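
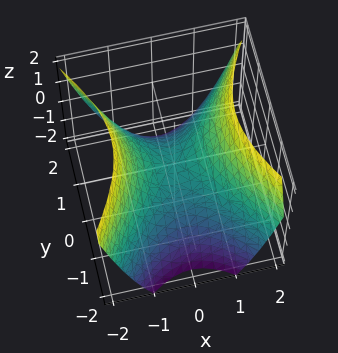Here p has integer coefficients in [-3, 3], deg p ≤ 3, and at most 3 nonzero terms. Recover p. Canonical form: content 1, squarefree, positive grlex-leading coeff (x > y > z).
3*x^2 - 2*y^2 - 3*z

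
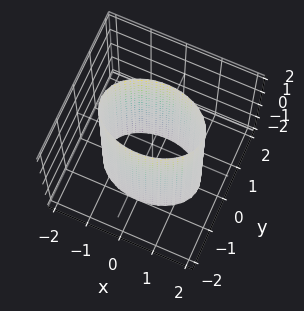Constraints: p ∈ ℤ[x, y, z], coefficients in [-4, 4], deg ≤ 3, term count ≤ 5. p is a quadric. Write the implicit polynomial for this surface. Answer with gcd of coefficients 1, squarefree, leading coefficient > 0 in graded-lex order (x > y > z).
(a) The degree is 2 — a cylinder; a quadric.
(b) Symmetries: the x ↦ −x reflection is a symmetry, so x appears only in even powers; mirror symmetry z ↦ −z ⇒ only even powers of z; mirror symmetry y ↦ −y ⇒ only even powers of y.
(c) Observable constraints: the y-axis gridline crossings are at y ∈ {-1, 1}; the surface avoids every integer z-axis point in the box.
(d) Together with the visible shape, these determine p as stated.

x^2 + 2*y^2 - 2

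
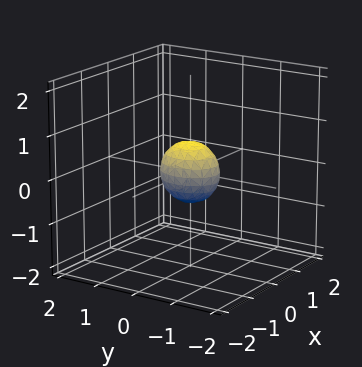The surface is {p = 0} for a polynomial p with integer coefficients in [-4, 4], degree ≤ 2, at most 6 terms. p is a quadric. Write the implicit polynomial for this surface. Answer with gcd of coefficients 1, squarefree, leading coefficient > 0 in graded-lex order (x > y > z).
3*x^2 + 2*y^2 + 2*z^2 - 1

First, degree: a closed, bounded, convex surface; a quadric, so deg p = 2.
Then, symmetries: the z ↦ −z reflection is a symmetry, so z appears only in even powers; the y ↦ −y reflection is a symmetry, so y appears only in even powers; it's symmetric under x → −x, forcing even powers of x.
Finally, fitting integer coefficients to these (and the overall shape) gives p.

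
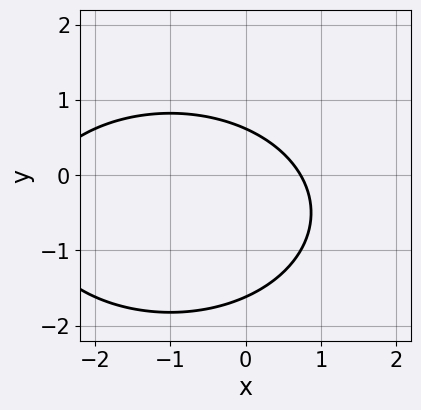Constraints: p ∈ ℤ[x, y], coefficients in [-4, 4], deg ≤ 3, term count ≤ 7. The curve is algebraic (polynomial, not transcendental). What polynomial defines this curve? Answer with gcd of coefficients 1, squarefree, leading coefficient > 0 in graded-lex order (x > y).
x^2 + 2*y^2 + 2*x + 2*y - 2

(a) The degree is 2 — a generic line meets the curve in up to 2 points.
(b) Matching integer coefficients to the picture gives p.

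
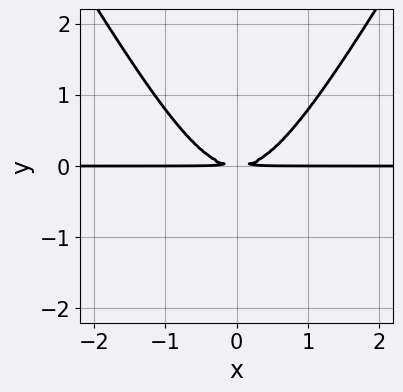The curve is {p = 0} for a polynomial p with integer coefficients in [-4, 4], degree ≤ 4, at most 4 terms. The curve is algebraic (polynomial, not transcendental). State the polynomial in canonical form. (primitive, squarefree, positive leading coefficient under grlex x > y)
3*x^2*y - y^3 - 3*y^2

First, deg p = 3. The shape is more complex than any degree-2 curve.
Next, symmetries: the x ↦ −x reflection is a symmetry, so x appears only in even powers.
Next, against the integer gridlines: the visible x-axis segment lies entirely on the curve.
Finally, the integer polynomial consistent with all of this is the stated p.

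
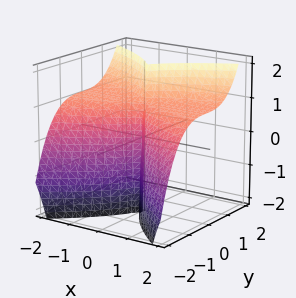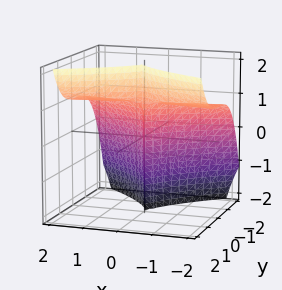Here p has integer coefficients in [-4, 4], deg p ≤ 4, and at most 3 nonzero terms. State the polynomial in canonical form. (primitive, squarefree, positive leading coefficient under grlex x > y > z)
The degree is 3 — the shape is more complex than any degree-2 surface.
From the axis intercepts and sections: every point of the z-axis in the box is on the surface; it crosses the y-axis at the gridline y = 0.
Fitting integer coefficients to these (and the overall shape) gives p.

x^2*z - y^3 - x^2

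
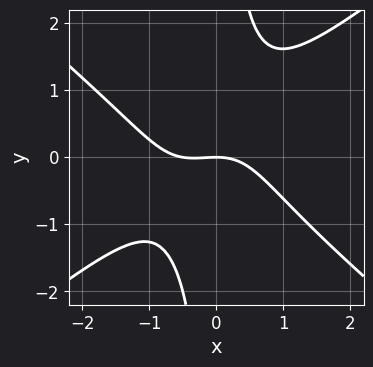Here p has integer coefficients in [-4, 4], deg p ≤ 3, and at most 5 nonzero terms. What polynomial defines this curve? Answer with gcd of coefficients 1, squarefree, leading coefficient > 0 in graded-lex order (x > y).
2*x^3 - 3*x*y^2 + x^2 + 3*y

(a) Degree: a generic line meets the curve in up to 3 points, so deg p = 3.
(b) Checking where it meets the axes: it crosses the x-axis at the gridline x = 0; one y-axis crossing is at y = 0.
(c) Fitting integer coefficients to these (and the overall shape) gives p.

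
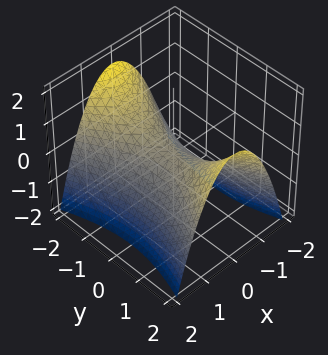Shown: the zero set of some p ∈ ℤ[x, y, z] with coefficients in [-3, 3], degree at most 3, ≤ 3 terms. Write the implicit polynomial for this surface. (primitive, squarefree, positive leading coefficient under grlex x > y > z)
3*x^2 - y^2 + 3*z

(a) Degree: a saddle surface; a quadric, so deg p = 2.
(b) Symmetries: mirror symmetry x ↦ −x ⇒ only even powers of x; mirror symmetry y ↦ −y ⇒ only even powers of y.
(c) Reading off the gridlines: it crosses the x-axis at the gridline x = 0; it meets the z-axis at z = 0 (among the integer gridlines); it meets the y-axis at y = 0 (among the integer gridlines).
(d) The integer polynomial consistent with all of this is the stated p.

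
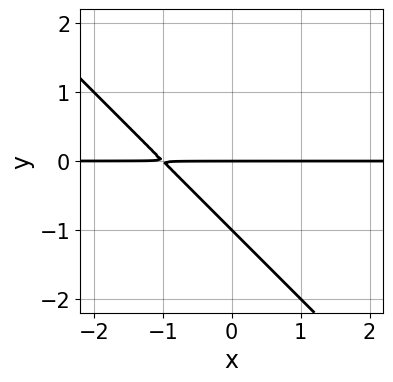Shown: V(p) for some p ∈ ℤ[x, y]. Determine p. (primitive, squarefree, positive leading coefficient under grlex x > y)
The degree is 2 — the shape is more complex than any degree-1 curve.
From the axis intercepts and sections: among the integer gridlines, it crosses the y-axis at y ∈ {-1, 0}; the visible x-axis segment lies entirely on the curve.
Assembling these constraints gives the stated polynomial.

x*y + y^2 + y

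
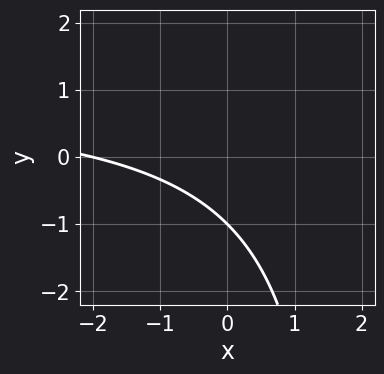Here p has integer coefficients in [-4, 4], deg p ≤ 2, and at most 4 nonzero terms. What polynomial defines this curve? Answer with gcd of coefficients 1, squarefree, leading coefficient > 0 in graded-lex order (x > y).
x*y - x - 2*y - 2

1. The degree is 2 — a generic line meets the curve in up to 2 points.
2. From the axis intercepts and sections: one y-axis crossing is at y = -1; it meets the x-axis at x = -2 (among the integer gridlines).
3. Matching integer coefficients to the picture gives p.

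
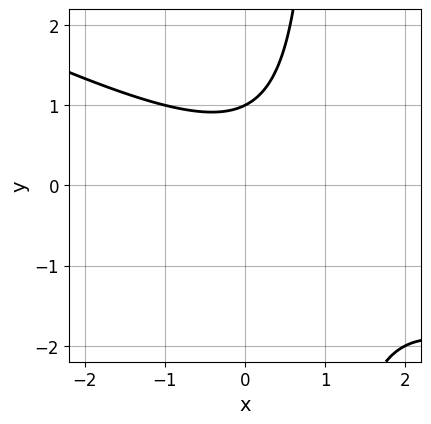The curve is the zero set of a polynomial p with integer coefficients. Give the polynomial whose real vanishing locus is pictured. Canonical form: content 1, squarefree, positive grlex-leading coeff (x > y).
x^2 + 2*x*y - x - 2*y + 2

First, the degree is 2 — no degree-1 curve has this shape.
Next, from the axis intercepts and sections: it crosses the y-axis at the gridline y = 1; the curve avoids every integer x-axis point in the box.
Finally, matching integer coefficients to the picture gives p.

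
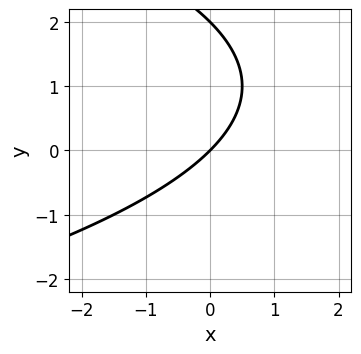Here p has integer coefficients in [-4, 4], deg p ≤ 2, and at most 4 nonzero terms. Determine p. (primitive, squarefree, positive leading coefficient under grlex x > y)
y^2 + 2*x - 2*y

(a) Degree: no degree-1 curve has this shape, so deg p = 2.
(b) Reading off the gridlines: one x-axis crossing is at x = 0; among the integer gridlines, it crosses the y-axis at y ∈ {0, 2}.
(c) Putting this together gives p.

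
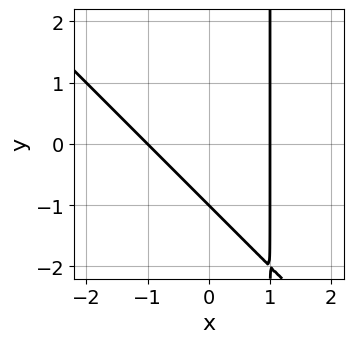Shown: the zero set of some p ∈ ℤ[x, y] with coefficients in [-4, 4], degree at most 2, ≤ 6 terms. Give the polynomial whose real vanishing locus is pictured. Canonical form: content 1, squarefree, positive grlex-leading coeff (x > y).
x^2 + x*y - y - 1

Degree: a generic line meets the curve in up to 2 points, so deg p = 2.
Against the integer gridlines: one y-axis crossing is at y = -1; the x-axis gridline crossings are at x ∈ {-1, 1}.
Putting this together gives p.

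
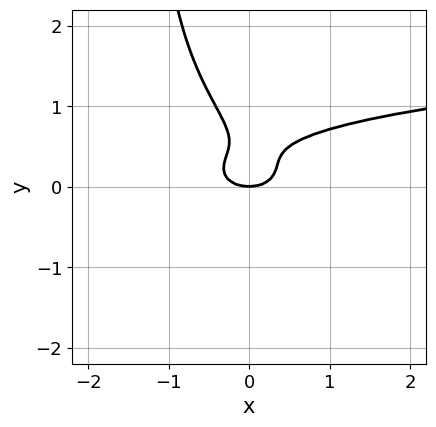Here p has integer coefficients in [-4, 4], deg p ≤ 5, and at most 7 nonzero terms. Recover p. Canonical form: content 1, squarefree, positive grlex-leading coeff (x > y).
2*x*y^3 + 3*y^3 - x^2 - 3*y^2 + y

Degree: the shape is more complex than any degree-3 curve, so deg p = 4.
From the visible intercepts: it crosses the x-axis at the gridline x = 0; it meets the y-axis at y = 0 (among the integer gridlines).
Solving for integer coefficients yields p as stated.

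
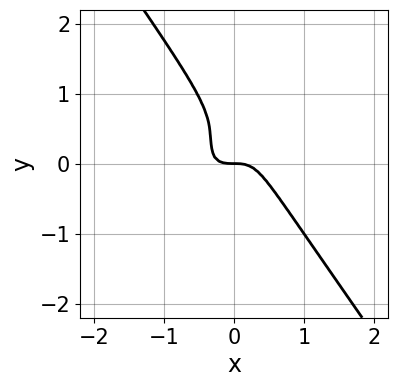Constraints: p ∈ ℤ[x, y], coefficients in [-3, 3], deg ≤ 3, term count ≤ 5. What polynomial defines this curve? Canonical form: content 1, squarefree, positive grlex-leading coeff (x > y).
3*x^3 - 2*x^2*y + 2*y^3 - 2*y^2 + y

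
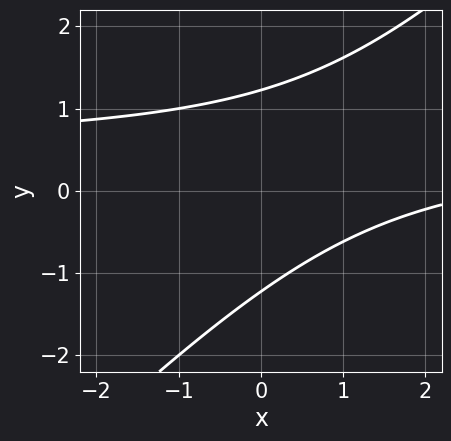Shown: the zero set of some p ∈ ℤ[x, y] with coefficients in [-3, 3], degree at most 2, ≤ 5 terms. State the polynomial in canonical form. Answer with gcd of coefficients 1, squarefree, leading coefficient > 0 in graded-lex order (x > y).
(a) deg p = 2. No degree-1 curve has this shape.
(b) From the visible intercepts: no x-intercept at any integer in the box.
(c) Assembling these constraints gives the stated polynomial.

2*x*y - 2*y^2 - x + 3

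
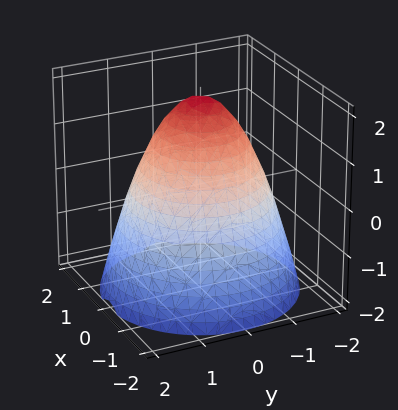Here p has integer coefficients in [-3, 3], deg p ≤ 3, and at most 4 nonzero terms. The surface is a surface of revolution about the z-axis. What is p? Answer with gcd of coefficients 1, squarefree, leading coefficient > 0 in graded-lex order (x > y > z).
First, the degree is 2 — no degree-1 surface has this shape.
Next, symmetries: the z-axis is an axis of rotation, so x and y enter only as x² + y².
Next, reading off the gridlines: one z-axis crossing is at z = 2; a circular section at z = 0 has radius between 1 and 2.
Finally, putting this together gives p.

x^2 + y^2 + z - 2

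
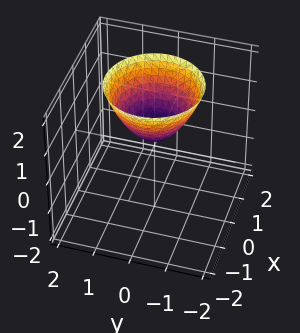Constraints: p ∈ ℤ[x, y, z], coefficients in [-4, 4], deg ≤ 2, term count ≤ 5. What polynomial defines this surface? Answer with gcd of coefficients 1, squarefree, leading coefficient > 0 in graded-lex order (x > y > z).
3*x^2 + 3*y^2 - 3*z + 1

Degree: the shape is more complex than any degree-1 surface, so deg p = 2.
Symmetries: rotational symmetry about the z-axis ⇒ p depends on x, y only through x² + y².
Against the integer gridlines: no x-intercept at any integer in the box; a circular section at z = 2 has radius between 1 and 2.
Putting this together gives p.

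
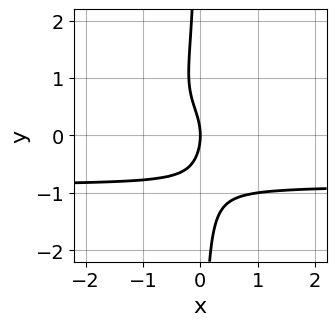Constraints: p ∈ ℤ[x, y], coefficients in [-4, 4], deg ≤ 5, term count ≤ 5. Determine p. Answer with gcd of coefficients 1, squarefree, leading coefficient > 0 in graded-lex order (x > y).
deg p = 4. No degree-3 curve has this shape.
Checking where it meets the axes: one y-axis crossing is at y = 0; it meets the x-axis at x = 0 (among the integer gridlines).
Putting this together gives p.

3*x*y^3 + y^2 + 2*x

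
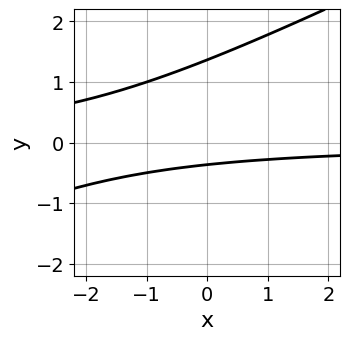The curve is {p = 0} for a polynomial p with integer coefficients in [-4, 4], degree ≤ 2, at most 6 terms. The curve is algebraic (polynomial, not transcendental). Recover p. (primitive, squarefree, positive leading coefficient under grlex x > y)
(a) deg p = 2. The shape is more complex than any degree-1 curve.
(b) Reading off the gridlines: the curve avoids every integer x-axis point in the box.
(c) Together with the visible shape, these determine p as stated.

x*y - 2*y^2 + 2*y + 1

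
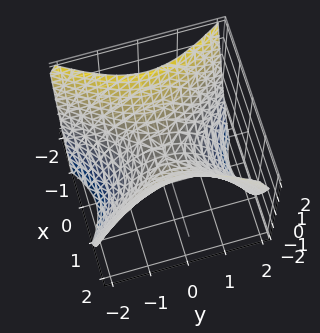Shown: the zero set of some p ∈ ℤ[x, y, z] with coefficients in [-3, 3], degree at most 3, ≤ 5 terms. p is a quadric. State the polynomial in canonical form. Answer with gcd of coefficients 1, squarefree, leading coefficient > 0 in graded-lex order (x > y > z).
3*x^2 - 2*y^2 - 3*z

1. Degree: a saddle surface; a quadric, so deg p = 2.
2. Symmetries: mirror symmetry y ↦ −y ⇒ only even powers of y; the x ↦ −x reflection is a symmetry, so x appears only in even powers.
3. From the axis intercepts and sections: it crosses the z-axis at the gridline z = 0; it meets the x-axis at x = 0 (among the integer gridlines).
4. Putting this together gives p.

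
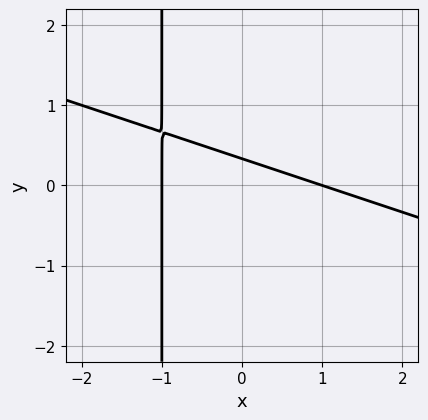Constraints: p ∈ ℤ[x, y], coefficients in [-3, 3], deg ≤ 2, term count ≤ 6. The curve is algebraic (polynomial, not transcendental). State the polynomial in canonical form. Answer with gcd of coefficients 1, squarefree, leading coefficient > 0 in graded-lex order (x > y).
1. deg p = 2. No degree-1 curve has this shape.
2. Observable constraints: the x-axis gridline crossings are at x ∈ {-1, 1}.
3. Fitting integer coefficients to these (and the overall shape) gives p.

x^2 + 3*x*y + 3*y - 1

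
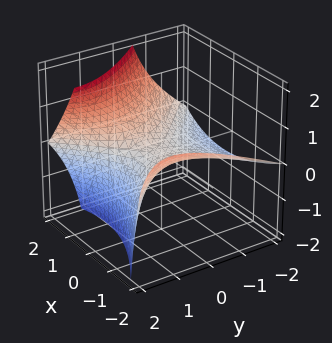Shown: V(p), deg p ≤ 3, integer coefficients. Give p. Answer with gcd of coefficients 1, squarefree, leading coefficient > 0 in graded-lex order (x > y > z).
x^2 + x*z - y^2 + 2*y*z - 3*z

First, deg p = 2. The shape is more complex than any degree-1 surface.
Then, checking where it meets the axes: it meets the x-axis at x = 0 (among the integer gridlines); it crosses the y-axis at the gridline y = 0; one z-axis crossing is at z = 0.
Finally, putting this together gives p.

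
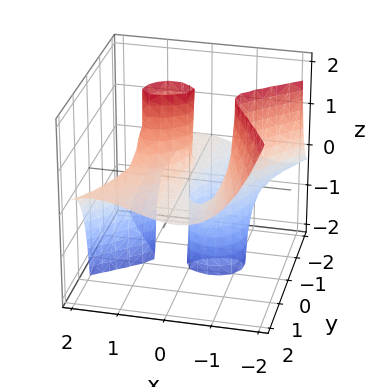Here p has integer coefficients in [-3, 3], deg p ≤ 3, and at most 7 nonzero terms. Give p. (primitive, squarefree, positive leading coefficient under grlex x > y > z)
(a) Degree: a generic line meets the surface in up to 3 points, so deg p = 3.
(b) Checking where it meets the axes: every point of the z-axis in the box is on the surface; the x-axis gridline crossings are at x ∈ {-1, 0, 1}.
(c) Solving for integer coefficients yields p as stated. Check: (0, 1, 0) on the y-axis lies on the surface, and p(0, 1, 0) = 0. ✓

2*x^3 - 2*x^2*y + 3*y^2*z + y*z - 2*x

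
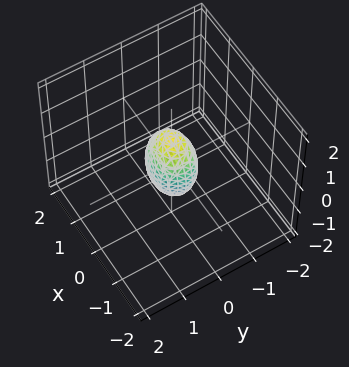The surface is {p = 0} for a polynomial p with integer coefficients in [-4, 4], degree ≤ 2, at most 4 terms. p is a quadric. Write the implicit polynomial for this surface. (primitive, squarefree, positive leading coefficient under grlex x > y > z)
First, deg p = 2.
Then, symmetries: the x ↦ −x reflection is a symmetry, so x appears only in even powers; mirror symmetry z ↦ −z ⇒ only even powers of z; the y ↦ −y reflection is a symmetry, so y appears only in even powers.
Next, observable constraints: the z-axis gridline crossings are at z ∈ {-1, 1}.
Finally, the integer polynomial consistent with all of this is the stated p.

2*x^2 + 3*y^2 + z^2 - 1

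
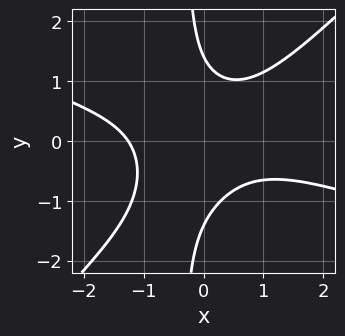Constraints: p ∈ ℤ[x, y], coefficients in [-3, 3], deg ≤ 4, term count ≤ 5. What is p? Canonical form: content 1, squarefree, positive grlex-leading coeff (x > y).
The degree is 3 — no degree-2 curve has this shape.
The integer polynomial consistent with all of this is the stated p.

x^3 + 2*x^2*y - 3*x*y^2 - y^2 + 2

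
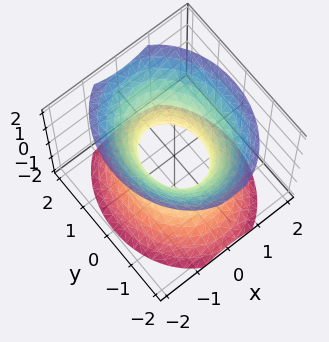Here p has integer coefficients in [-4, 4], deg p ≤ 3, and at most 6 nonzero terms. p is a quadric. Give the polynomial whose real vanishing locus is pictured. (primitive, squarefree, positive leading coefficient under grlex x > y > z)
3*x^2 + 2*y^2 - 2*z^2 - 2

First, the degree is 2 — an hourglass — one-sheet hyperboloid; a quadric.
Next, symmetries: it's symmetric under z → −z, forcing even powers of z; it's symmetric under y → −y, forcing even powers of y; the x ↦ −x reflection is a symmetry, so x appears only in even powers.
Next, from the visible intercepts: the y-axis gridline crossings are at y ∈ {-1, 1}; no z-intercept at any integer in the box.
Finally, fitting integer coefficients to these (and the overall shape) gives p.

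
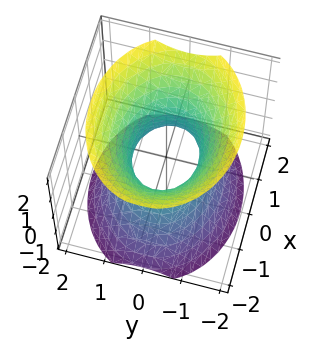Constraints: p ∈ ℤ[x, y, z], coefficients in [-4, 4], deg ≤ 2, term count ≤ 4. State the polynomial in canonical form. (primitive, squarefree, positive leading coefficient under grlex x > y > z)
2*x^2 + 3*y^2 - 2*z^2 - 2

(a) deg p = 2. An hourglass — one-sheet hyperboloid; a quadric.
(b) Symmetries: the z ↦ −z reflection is a symmetry, so z appears only in even powers; the x ↦ −x reflection is a symmetry, so x appears only in even powers; the y ↦ −y reflection is a symmetry, so y appears only in even powers.
(c) From the axis intercepts and sections: the surface avoids every integer z-axis point in the box; among the integer gridlines, it crosses the x-axis at x ∈ {-1, 1}.
(d) Matching integer coefficients to the picture gives p.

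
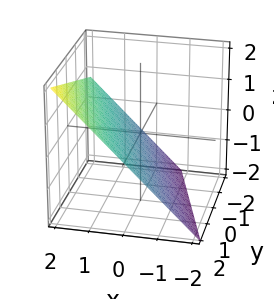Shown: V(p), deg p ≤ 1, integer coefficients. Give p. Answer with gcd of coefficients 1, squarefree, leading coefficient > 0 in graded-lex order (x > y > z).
(a) Degree: every cross-section is a straight line — this is a plane, so deg p = 1.
(b) From the visible intercepts: it crosses the y-axis at the gridline y = 2.
(c) Solving for integer coefficients yields p as stated.

3*x + y - 3*z - 2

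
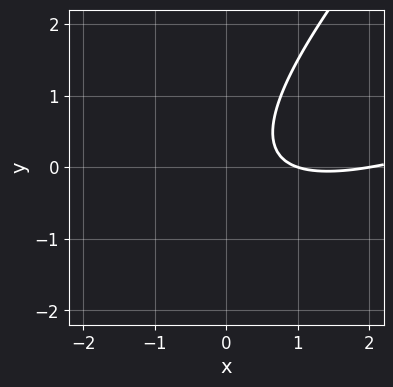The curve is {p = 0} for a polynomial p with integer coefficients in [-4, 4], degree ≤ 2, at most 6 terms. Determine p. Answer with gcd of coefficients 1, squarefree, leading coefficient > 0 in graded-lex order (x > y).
First, degree: a generic line meets the curve in up to 2 points, so deg p = 2.
Then, from the axis intercepts and sections: the x-axis gridline crossings are at x ∈ {1, 2}; no y-intercept at any integer in the box.
Finally, the integer polynomial consistent with all of this is the stated p.

x^2 - 3*x*y + 2*y^2 - 3*x + 2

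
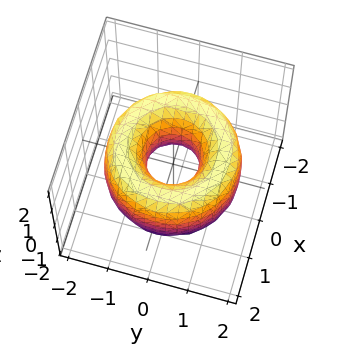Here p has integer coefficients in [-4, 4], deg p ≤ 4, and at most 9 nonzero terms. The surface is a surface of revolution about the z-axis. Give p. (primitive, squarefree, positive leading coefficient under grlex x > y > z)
x^4 + 2*x^2*y^2 + y^4 - 3*x^2 - 3*y^2 + z^2 + 1

First, deg p = 4.
Then, symmetries: rotational symmetry about the z-axis ⇒ p depends on x, y only through x² + y².
Next, from the axis intercepts and sections: a circular section at z = -1 has radius exactly 1; no z-intercept at any integer in the box.
Finally, together with the visible shape, these determine p as stated.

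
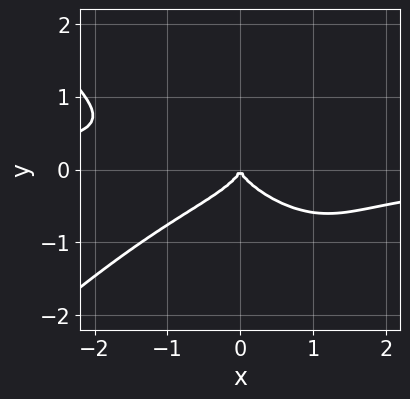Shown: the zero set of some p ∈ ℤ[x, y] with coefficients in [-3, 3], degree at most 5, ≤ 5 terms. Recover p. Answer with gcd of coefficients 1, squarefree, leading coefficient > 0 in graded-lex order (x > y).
1. The degree is 4 — the shape is more complex than any degree-3 curve.
2. Against the integer gridlines: it meets the y-axis at y = 0 (among the integer gridlines); it meets the x-axis at x = 0 (among the integer gridlines).
3. These observations pin down the coefficients.

x^3*y - x*y^3 + 3*y^3 + x^2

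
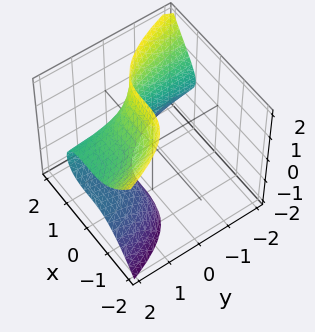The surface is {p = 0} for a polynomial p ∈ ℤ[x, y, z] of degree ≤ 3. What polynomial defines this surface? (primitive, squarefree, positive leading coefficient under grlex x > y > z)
1. The degree is 3 — the shape is more complex than any degree-2 surface.
2. From the visible intercepts: it meets the x-axis at x = 1 (among the integer gridlines); no z-intercept at any integer in the box; no y-intercept at any integer in the box.
3. Fitting integer coefficients to these (and the overall shape) gives p.

x^3 + y*z^2 - 1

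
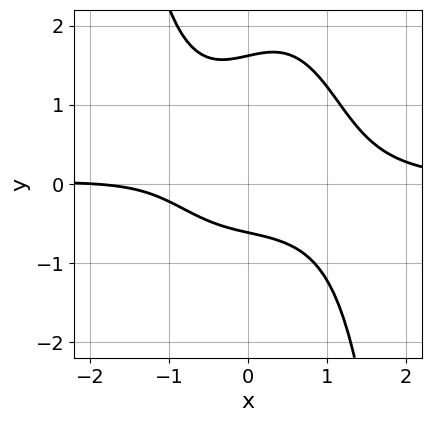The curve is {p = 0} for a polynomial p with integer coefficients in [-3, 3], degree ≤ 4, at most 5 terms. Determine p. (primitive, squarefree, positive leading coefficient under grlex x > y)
2*x^3*y + 2*y^2 - x - 2*y - 2

1. The degree is 4 — a generic line meets the curve in up to 4 points.
2. Observable constraints: it crosses the x-axis at the gridline x = -2.
3. Matching integer coefficients to the picture gives p.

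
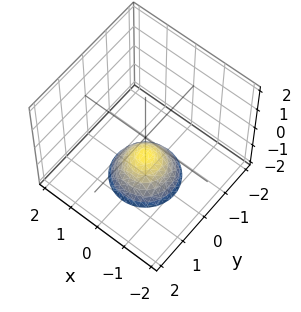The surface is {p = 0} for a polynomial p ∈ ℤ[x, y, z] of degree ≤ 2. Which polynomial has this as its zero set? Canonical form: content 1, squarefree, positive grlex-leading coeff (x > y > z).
x^2 + y^2 + z + 1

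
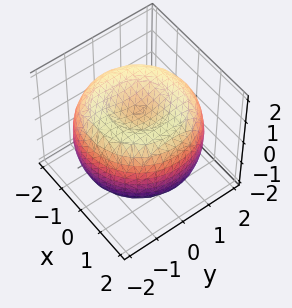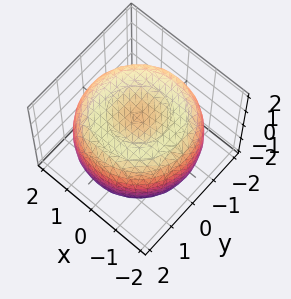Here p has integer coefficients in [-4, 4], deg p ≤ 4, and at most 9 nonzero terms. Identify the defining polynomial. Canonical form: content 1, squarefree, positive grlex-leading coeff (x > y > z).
x^4 + 2*x^2*y^2 + y^4 - 3*x^2 - 3*y^2 + 3*z^2 - 3

First, degree: a generic line meets the surface in up to 4 points, so deg p = 4.
Then, symmetries: rotational symmetry about the z-axis ⇒ p depends on x, y only through x² + y².
Then, from the axis intercepts and sections: a circular section at z = -1 has radius between 1 and 2; the z-axis gridline crossings are at z ∈ {-1, 1}.
Finally, assembling these constraints gives the stated polynomial.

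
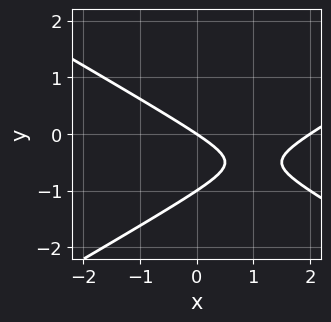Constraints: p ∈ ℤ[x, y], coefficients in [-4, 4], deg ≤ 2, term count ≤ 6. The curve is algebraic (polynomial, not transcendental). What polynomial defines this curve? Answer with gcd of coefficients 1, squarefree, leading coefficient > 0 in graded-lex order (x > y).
First, degree: no degree-1 curve has this shape, so deg p = 2.
Then, observable constraints: the y-axis gridline crossings are at y ∈ {-1, 0}; among the integer gridlines, it crosses the x-axis at x ∈ {0, 2}.
Finally, assembling these constraints gives the stated polynomial.

x^2 - 3*y^2 - 2*x - 3*y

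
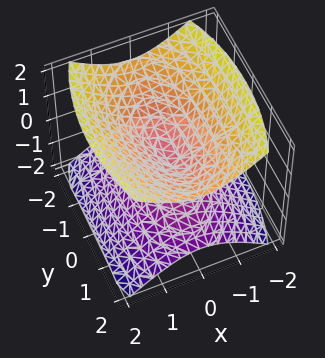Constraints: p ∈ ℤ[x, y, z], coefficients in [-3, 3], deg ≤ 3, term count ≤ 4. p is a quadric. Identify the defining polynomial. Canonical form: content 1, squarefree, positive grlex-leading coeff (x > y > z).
3*x^2 + y^2 - 3*z^2

(a) The picture has 2 separate pieces.
(b) Degree: two nappes meeting at a single point; a quadric, so deg p = 2.
(c) Symmetries: mirror symmetry x ↦ −x ⇒ only even powers of x; it's symmetric under z → −z, forcing even powers of z; it's symmetric under y → −y, forcing even powers of y.
(d) Checking where it meets the axes: one z-axis crossing is at z = 0; it crosses the x-axis at the gridline x = 0; it meets the y-axis at y = 0 (among the integer gridlines).
(e) Assembling these constraints gives the stated polynomial.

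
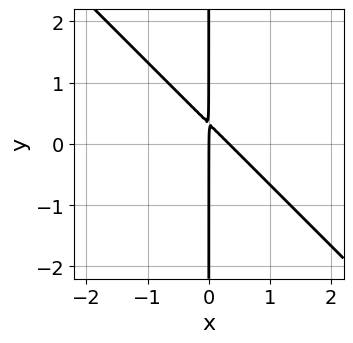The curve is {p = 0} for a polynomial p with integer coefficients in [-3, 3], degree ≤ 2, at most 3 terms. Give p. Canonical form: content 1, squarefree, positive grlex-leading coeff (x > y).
3*x^2 + 3*x*y - x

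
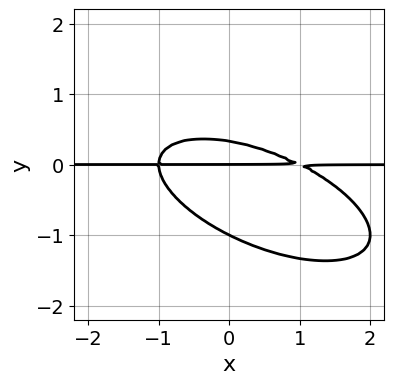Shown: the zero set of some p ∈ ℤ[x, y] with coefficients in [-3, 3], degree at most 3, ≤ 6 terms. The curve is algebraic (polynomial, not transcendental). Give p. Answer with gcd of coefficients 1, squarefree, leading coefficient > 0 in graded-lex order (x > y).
x^2*y + 2*x*y^2 + 3*y^3 + 2*y^2 - y

1. deg p = 3. A generic line meets the curve in up to 3 points.
2. From the axis intercepts and sections: the y-axis gridline crossings are at y ∈ {-1, 0}; the visible x-axis segment lies entirely on the curve.
3. Matching integer coefficients to the picture gives p.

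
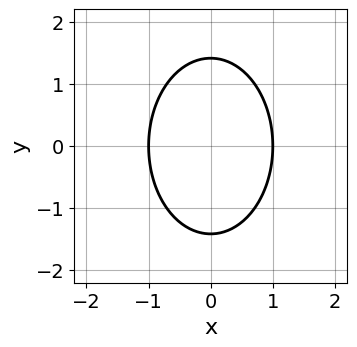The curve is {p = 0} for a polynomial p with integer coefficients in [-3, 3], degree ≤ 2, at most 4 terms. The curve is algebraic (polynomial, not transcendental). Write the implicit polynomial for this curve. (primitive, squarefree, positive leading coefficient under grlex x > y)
(a) Degree: the shape is more complex than any degree-1 curve, so deg p = 2.
(b) Symmetries: the y ↦ −y reflection is a symmetry, so y appears only in even powers; mirror symmetry x ↦ −x ⇒ only even powers of x.
(c) Against the integer gridlines: among the integer gridlines, it crosses the x-axis at x ∈ {-1, 1}.
(d) Putting this together gives p.

2*x^2 + y^2 - 2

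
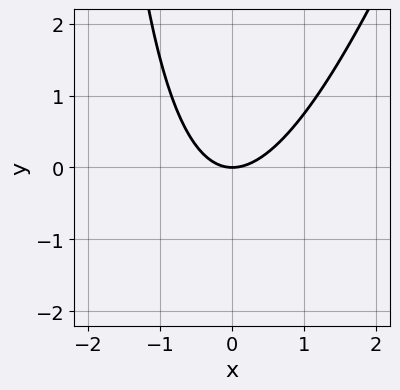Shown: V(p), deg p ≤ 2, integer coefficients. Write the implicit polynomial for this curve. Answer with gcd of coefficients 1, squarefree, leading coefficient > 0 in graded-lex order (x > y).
Degree: no degree-1 curve has this shape, so deg p = 2.
Checking where it meets the axes: one y-axis crossing is at y = 0; it meets the x-axis at x = 0 (among the integer gridlines).
Assembling these constraints gives the stated polynomial.

3*x^2 - x*y - 3*y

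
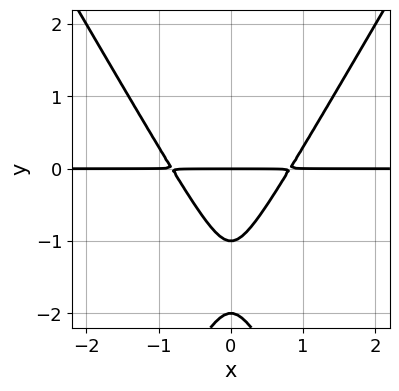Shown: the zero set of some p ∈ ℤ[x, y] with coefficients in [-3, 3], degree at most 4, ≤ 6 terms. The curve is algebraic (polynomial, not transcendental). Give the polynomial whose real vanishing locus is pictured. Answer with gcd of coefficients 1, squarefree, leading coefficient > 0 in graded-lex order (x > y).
3*x^2*y - y^3 - 3*y^2 - 2*y

(a) Degree: no degree-2 curve has this shape, so deg p = 3.
(b) Symmetries: it's symmetric under x → −x, forcing even powers of x.
(c) Against the integer gridlines: every point of the x-axis in the box is on the curve; the y-axis gridline crossings are at y ∈ {-2, -1, 0}.
(d) Putting this together gives p.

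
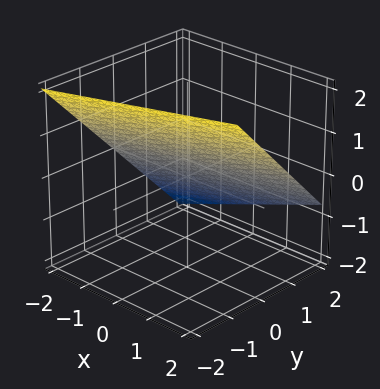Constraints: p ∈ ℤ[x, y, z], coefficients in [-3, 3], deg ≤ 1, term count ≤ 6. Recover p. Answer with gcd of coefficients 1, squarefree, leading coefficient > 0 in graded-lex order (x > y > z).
x - 3*y - 3*z + 2

1. Degree: every cross-section is a straight line — this is a plane, so deg p = 1.
2. Checking where it meets the axes: it crosses the x-axis at the gridline x = -2.
3. Fitting integer coefficients to these (and the overall shape) gives p.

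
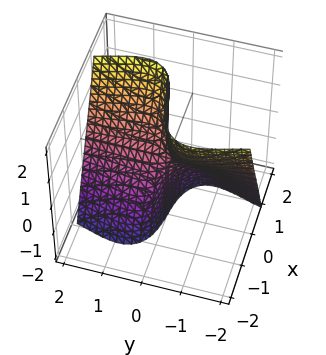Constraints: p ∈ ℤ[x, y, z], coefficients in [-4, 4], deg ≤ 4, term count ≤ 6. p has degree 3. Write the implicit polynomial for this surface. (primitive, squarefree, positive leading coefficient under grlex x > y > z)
1. The degree is 3 — a generic line meets the surface in up to 3 points.
2. Reading off the gridlines: it crosses the x-axis at the gridline x = 0; every point of the z-axis in the box is on the surface; the visible y-axis segment lies entirely on the surface.
3. Matching integer coefficients to the picture gives p.

x^3 + 3*x*y^2 - 3*y*z + x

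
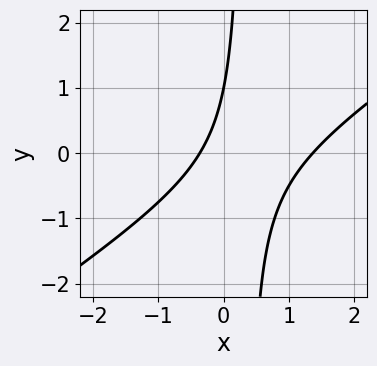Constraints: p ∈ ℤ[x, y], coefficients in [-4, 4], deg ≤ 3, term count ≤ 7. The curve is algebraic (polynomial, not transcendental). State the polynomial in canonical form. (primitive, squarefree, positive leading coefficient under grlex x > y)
2*x^2 - 3*x*y - 2*x + y - 1

(a) deg p = 2.
(b) Against the integer gridlines: it crosses the y-axis at the gridline y = 1.
(c) Together with the visible shape, these determine p as stated.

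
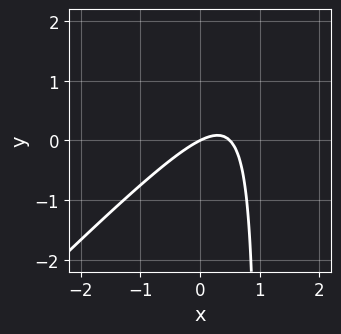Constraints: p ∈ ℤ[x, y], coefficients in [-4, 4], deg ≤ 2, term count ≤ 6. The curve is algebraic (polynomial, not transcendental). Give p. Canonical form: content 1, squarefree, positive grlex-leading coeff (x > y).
1. The degree is 2 — the shape is more complex than any degree-1 curve.
2. From the axis intercepts and sections: it crosses the y-axis at the gridline y = 0; it meets the x-axis at x = 0 (among the integer gridlines).
3. Together with the visible shape, these determine p as stated.

2*x^2 - 2*x*y - x + 2*y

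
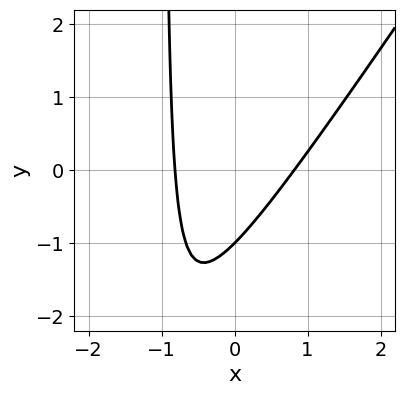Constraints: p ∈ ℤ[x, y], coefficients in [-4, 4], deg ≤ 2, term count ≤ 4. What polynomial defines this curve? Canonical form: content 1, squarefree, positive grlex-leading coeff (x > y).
3*x^2 - 2*x*y - 2*y - 2

1. deg p = 2. A generic line meets the curve in up to 2 points.
2. Observable constraints: it meets the y-axis at y = -1 (among the integer gridlines).
3. Matching integer coefficients to the picture gives p.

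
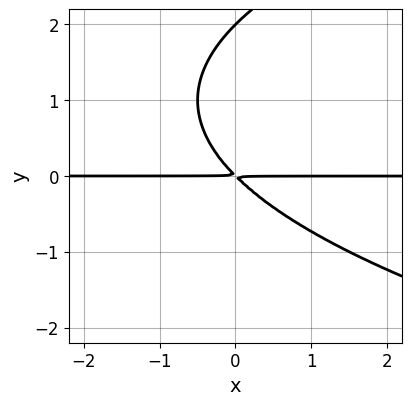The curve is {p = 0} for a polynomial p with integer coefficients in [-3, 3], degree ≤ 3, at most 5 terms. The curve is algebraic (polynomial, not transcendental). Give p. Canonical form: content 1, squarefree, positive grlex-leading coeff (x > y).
y^3 - 2*x*y - 2*y^2

1. The degree is 3 — no degree-2 curve has this shape.
2. Reading off the gridlines: it crosses the y-axis at the gridline y = 2; the visible x-axis segment lies entirely on the curve.
3. Putting this together gives p.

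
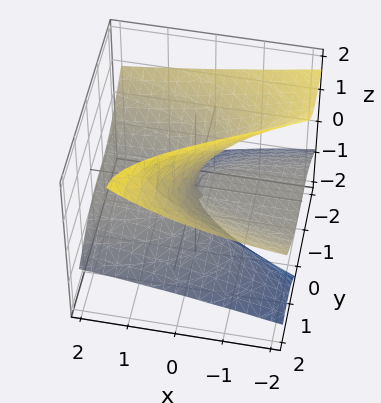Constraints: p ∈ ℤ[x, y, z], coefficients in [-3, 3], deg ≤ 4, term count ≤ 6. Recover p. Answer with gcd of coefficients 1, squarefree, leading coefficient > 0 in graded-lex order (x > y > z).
y^3 - 3*y*z^2 + z^3 + 3*x*z

1. The degree is 3 — a generic line meets the surface in up to 3 points.
2. Reading off the gridlines: it crosses the z-axis at the gridline z = 0; one y-axis crossing is at y = 0.
3. Matching integer coefficients to the picture gives p. Check: (1, 0, 0) on the x-axis lies on the surface, and p(1, 0, 0) = 0. ✓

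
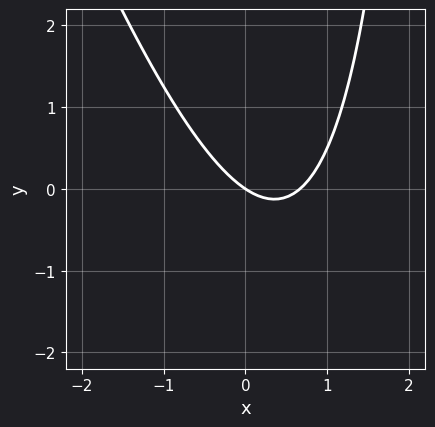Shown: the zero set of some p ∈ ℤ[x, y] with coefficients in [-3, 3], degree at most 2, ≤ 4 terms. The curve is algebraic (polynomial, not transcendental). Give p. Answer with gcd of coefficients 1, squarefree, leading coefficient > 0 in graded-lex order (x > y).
First, degree: a generic line meets the curve in up to 2 points, so deg p = 2.
Then, reading off the gridlines: one x-axis crossing is at x = 0; one y-axis crossing is at y = 0.
Finally, putting this together gives p.

3*x^2 + x*y - 2*x - 3*y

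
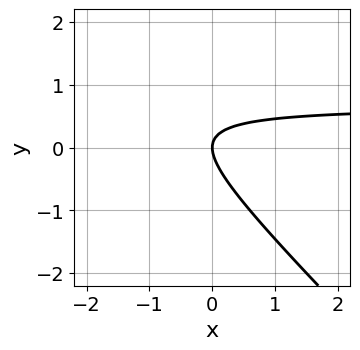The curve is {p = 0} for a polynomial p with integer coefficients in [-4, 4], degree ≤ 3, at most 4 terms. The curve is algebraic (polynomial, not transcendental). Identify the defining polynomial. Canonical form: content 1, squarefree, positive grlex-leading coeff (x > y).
Degree: the shape is more complex than any degree-1 curve, so deg p = 2.
From the axis intercepts and sections: one y-axis crossing is at y = 0; it meets the x-axis at x = 0 (among the integer gridlines).
Solving for integer coefficients yields p as stated.

3*x*y + 3*y^2 - 2*x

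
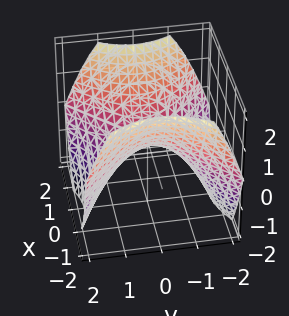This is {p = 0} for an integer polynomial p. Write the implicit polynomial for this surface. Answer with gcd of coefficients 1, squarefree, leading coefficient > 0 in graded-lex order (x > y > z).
2*x^2 - 2*y^2 - 3*z

deg p = 2. A saddle surface; a quadric.
Symmetries: mirror symmetry x ↦ −x ⇒ only even powers of x; the y ↦ −y reflection is a symmetry, so y appears only in even powers.
Against the integer gridlines: it meets the x-axis at x = 0 (among the integer gridlines); it crosses the z-axis at the gridline z = 0.
These observations pin down the coefficients.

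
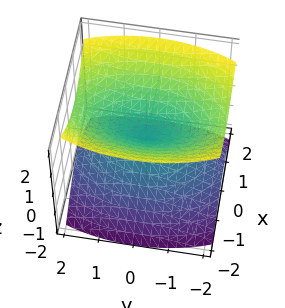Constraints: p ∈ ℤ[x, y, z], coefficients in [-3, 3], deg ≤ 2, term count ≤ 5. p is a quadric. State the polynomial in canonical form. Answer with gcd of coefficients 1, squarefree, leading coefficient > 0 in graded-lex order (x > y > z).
First, the picture has 2 separate pieces.
Next, degree: a double cone through the origin; a quadric, so deg p = 2.
Next, symmetries: the z ↦ −z reflection is a symmetry, so z appears only in even powers; it's symmetric under x → −x, forcing even powers of x; the y ↦ −y reflection is a symmetry, so y appears only in even powers.
Next, checking where it meets the axes: it meets the z-axis at z = 0 (among the integer gridlines); it meets the y-axis at y = 0 (among the integer gridlines); one x-axis crossing is at x = 0.
Finally, these observations pin down the coefficients.

3*x^2 + y^2 - 3*z^2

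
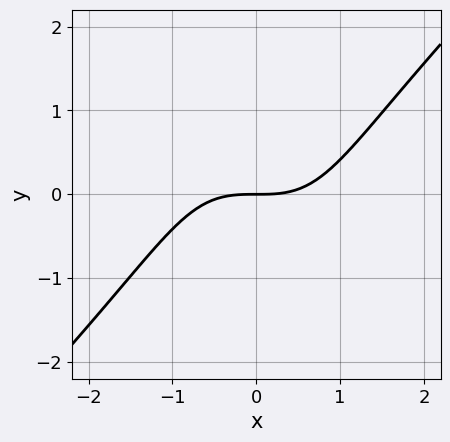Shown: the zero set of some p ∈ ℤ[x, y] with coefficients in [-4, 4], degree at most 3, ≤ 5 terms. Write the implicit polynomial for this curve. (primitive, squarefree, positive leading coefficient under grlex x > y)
x^3 - x*y^2 - 2*y

(a) deg p = 3. A generic line meets the curve in up to 3 points.
(b) From the visible intercepts: it crosses the x-axis at the gridline x = 0; it meets the y-axis at y = 0 (among the integer gridlines).
(c) Matching integer coefficients to the picture gives p.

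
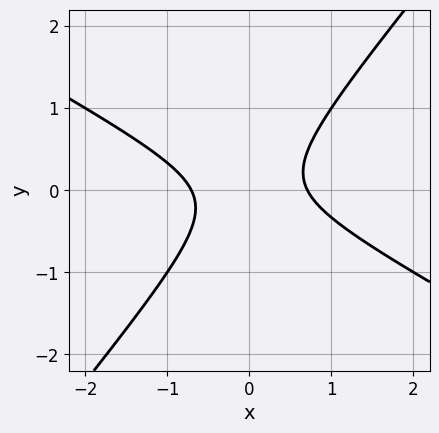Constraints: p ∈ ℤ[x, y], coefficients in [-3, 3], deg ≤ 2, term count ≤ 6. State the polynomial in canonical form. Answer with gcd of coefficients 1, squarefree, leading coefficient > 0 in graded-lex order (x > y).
1. The degree is 2 — the shape is more complex than any degree-1 curve.
2. From the axis intercepts and sections: no y-intercept at any integer in the box.
3. Putting this together gives p.

2*x^2 + 2*x*y - 3*y^2 - 1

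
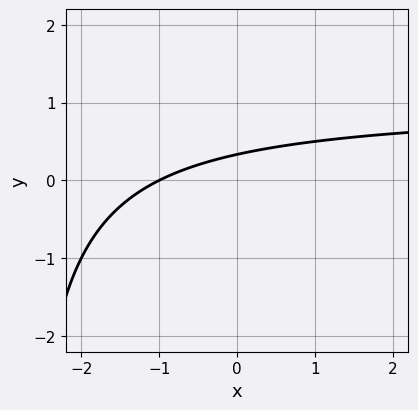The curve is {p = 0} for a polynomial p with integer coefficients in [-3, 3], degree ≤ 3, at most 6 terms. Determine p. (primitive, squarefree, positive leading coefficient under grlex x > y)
First, degree: the shape is more complex than any degree-1 curve, so deg p = 2.
Then, against the integer gridlines: it meets the x-axis at x = -1 (among the integer gridlines).
Finally, these observations pin down the coefficients.

x*y - x + 3*y - 1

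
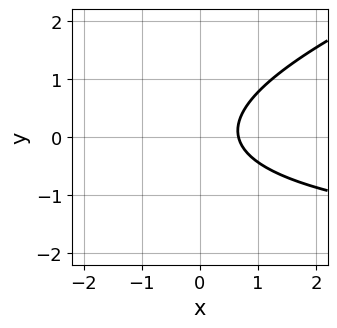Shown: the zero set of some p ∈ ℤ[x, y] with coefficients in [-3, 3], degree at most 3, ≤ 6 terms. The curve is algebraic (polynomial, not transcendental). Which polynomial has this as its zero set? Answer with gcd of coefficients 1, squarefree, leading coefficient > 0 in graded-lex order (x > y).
x*y - 3*y^2 + 3*x - 2

(a) deg p = 2. A generic line meets the curve in up to 2 points.
(b) From the visible intercepts: no y-intercept at any integer in the box.
(c) Assembling these constraints gives the stated polynomial.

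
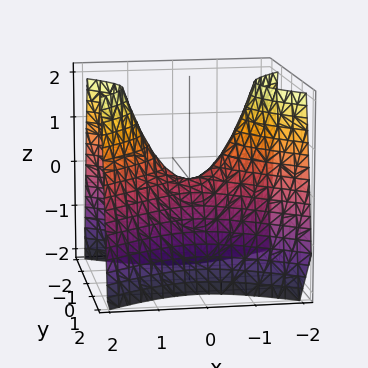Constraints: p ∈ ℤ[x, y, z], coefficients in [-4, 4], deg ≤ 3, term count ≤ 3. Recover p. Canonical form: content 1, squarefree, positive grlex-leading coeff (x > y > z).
2*x^2 - 3*y^2 - 2*z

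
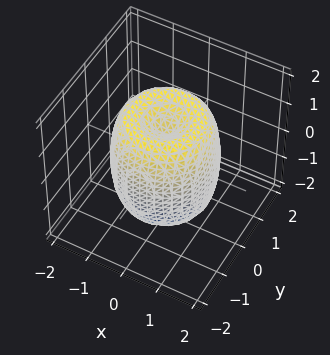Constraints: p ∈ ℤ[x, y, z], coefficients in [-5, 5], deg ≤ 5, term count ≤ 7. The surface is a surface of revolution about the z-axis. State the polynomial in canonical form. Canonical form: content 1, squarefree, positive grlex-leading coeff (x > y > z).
First, the degree is 4 — a generic line meets the surface in up to 4 points.
Next, symmetries: the z-axis is an axis of rotation, so x and y enter only as x² + y².
Then, against the integer gridlines: a circular section at z = 1 has radius between 1 and 2; the z-axis gridline crossings are at z ∈ {-1, 1}.
Finally, matching integer coefficients to the picture gives p.

2*x^4 + 4*x^2*y^2 + 2*y^4 - 3*x^2 - 3*y^2 + z^2 - 1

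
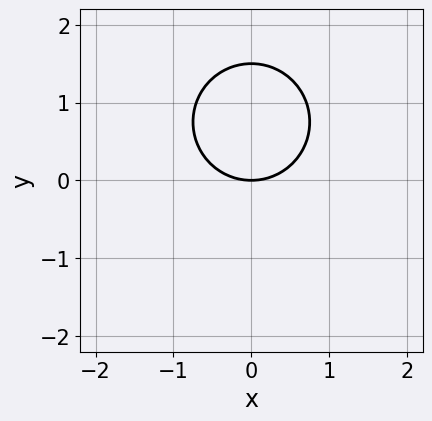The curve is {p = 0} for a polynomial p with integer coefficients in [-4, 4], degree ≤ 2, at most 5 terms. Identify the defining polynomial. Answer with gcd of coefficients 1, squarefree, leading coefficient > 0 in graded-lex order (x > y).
2*x^2 + 2*y^2 - 3*y

1. Degree: no degree-1 curve has this shape, so deg p = 2.
2. Symmetries: mirror symmetry x ↦ −x ⇒ only even powers of x.
3. Observable constraints: it meets the x-axis at x = 0 (among the integer gridlines); it crosses the y-axis at the gridline y = 0.
4. Assembling these constraints gives the stated polynomial.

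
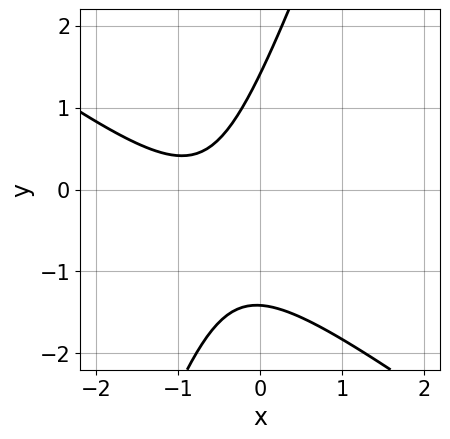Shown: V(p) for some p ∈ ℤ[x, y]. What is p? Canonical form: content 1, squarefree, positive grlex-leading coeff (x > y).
1. deg p = 2. No degree-1 curve has this shape.
2. From the axis intercepts and sections: it misses every integer gridline on the x-axis.
3. The integer polynomial consistent with all of this is the stated p.

2*x^2 + 2*x*y - y^2 + 3*x + 2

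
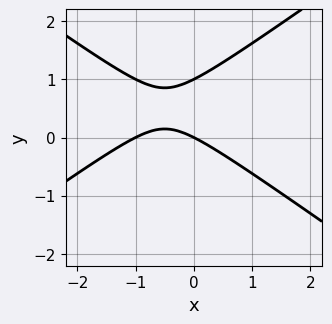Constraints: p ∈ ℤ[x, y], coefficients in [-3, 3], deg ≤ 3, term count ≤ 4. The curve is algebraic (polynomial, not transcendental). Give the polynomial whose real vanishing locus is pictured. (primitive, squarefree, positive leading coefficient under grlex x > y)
x^2 - 2*y^2 + x + 2*y

deg p = 2.
Checking where it meets the axes: among the integer gridlines, it crosses the x-axis at x ∈ {-1, 0}; among the integer gridlines, it crosses the y-axis at y ∈ {0, 1}.
Matching integer coefficients to the picture gives p.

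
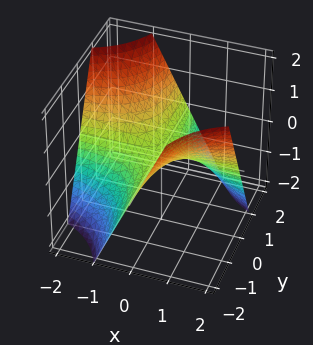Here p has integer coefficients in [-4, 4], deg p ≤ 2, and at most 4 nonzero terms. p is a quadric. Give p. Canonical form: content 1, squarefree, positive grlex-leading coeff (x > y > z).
x*y + z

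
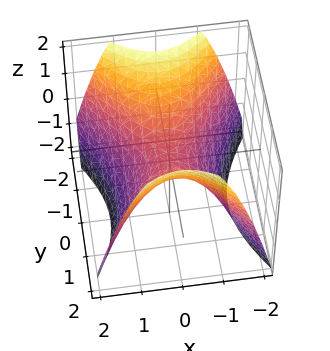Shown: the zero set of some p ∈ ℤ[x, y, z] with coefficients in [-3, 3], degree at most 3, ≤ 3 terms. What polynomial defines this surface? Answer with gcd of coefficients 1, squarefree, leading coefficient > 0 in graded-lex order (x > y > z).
1. deg p = 2. A saddle surface; a quadric.
2. Symmetries: it's symmetric under x → −x, forcing even powers of x; it's symmetric under y → −y, forcing even powers of y.
3. Against the integer gridlines: one z-axis crossing is at z = 0; it crosses the y-axis at the gridline y = 0; it meets the x-axis at x = 0 (among the integer gridlines).
4. These observations pin down the coefficients.

3*x^2 - 2*y^2 + 3*z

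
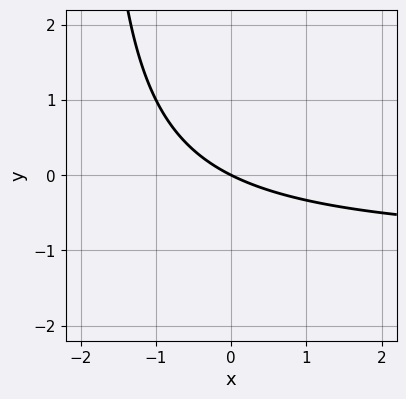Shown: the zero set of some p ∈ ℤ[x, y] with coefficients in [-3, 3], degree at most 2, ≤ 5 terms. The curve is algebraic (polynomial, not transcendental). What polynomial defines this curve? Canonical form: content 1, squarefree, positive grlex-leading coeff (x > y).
1. Degree: no degree-1 curve has this shape, so deg p = 2.
2. Against the integer gridlines: it meets the x-axis at x = 0 (among the integer gridlines); it crosses the y-axis at the gridline y = 0.
3. Together with the visible shape, these determine p as stated.

x*y + x + 2*y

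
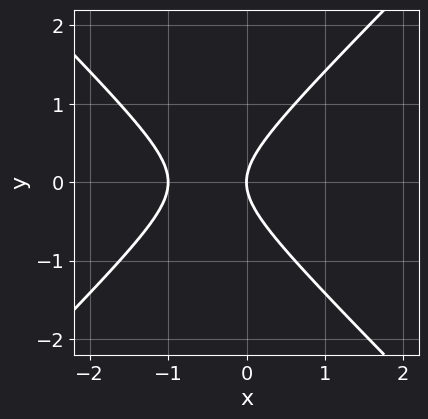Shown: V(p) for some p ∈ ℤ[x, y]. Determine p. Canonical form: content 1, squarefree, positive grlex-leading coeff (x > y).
1. The degree is 2 — no degree-1 curve has this shape.
2. Symmetries: mirror symmetry y ↦ −y ⇒ only even powers of y.
3. Checking where it meets the axes: among the integer gridlines, it crosses the x-axis at x ∈ {-1, 0}; it meets the y-axis at y = 0 (among the integer gridlines).
4. The integer polynomial consistent with all of this is the stated p.

x^2 - y^2 + x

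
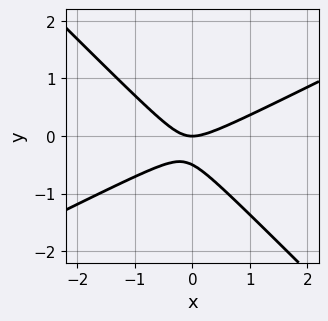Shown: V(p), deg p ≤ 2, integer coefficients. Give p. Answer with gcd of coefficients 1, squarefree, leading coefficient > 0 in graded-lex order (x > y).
x^2 - x*y - 2*y^2 - y

First, deg p = 2. No degree-1 curve has this shape.
Then, from the visible intercepts: one x-axis crossing is at x = 0; it crosses the y-axis at the gridline y = 0.
Finally, together with the visible shape, these determine p as stated.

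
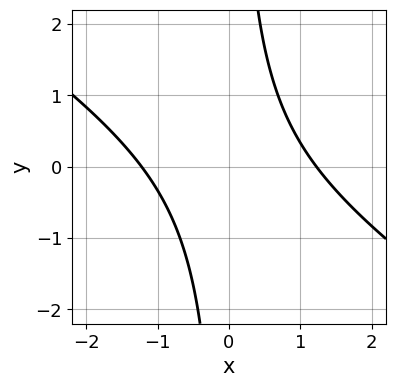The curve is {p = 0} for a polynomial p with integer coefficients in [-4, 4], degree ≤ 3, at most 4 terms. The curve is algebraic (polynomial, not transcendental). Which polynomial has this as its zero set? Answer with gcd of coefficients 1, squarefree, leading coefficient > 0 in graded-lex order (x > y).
The degree is 2 — a generic line meets the curve in up to 2 points.
From the axis intercepts and sections: no y-intercept at any integer in the box.
Putting this together gives p.

2*x^2 + 3*x*y - 3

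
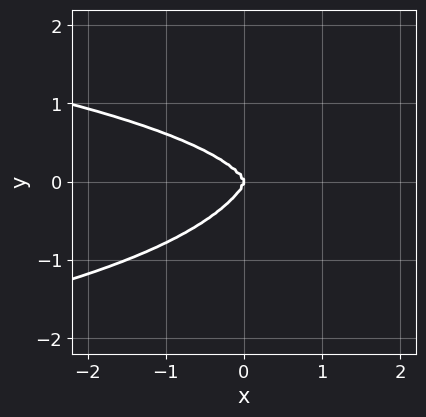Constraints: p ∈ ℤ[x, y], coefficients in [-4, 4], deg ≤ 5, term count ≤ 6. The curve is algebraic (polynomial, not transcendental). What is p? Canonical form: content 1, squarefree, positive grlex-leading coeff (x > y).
3*x^2*y^2 - 2*x*y^3 + 3*y^4 + 2*x^3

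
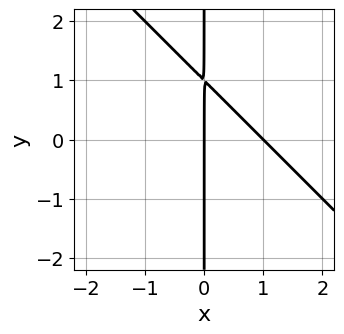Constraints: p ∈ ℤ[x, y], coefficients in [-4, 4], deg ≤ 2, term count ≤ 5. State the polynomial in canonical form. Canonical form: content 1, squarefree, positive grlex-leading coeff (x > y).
First, the degree is 2 — a generic line meets the curve in up to 2 points.
Next, from the visible intercepts: the x-axis gridline crossings are at x ∈ {0, 1}; the visible y-axis segment lies entirely on the curve.
Finally, assembling these constraints gives the stated polynomial.

x^2 + x*y - x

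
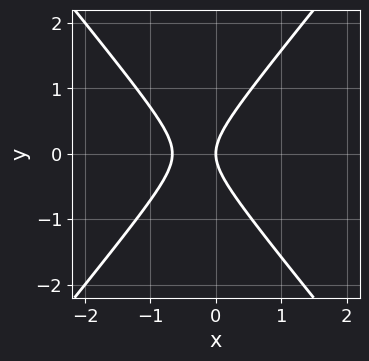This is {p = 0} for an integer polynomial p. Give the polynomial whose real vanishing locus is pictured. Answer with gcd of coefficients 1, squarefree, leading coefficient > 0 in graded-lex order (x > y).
3*x^2 - 2*y^2 + 2*x

(a) deg p = 2. No degree-1 curve has this shape.
(b) Symmetries: mirror symmetry y ↦ −y ⇒ only even powers of y.
(c) From the axis intercepts and sections: it meets the x-axis at x = 0 (among the integer gridlines); it crosses the y-axis at the gridline y = 0.
(d) The integer polynomial consistent with all of this is the stated p.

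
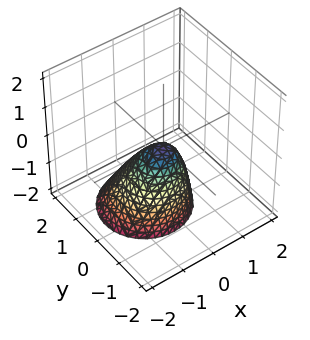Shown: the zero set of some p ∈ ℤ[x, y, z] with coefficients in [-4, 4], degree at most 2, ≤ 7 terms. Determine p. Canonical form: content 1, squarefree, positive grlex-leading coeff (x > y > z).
First, degree: a generic line meets the surface in up to 2 points, so deg p = 2.
Next, from the visible intercepts: one z-axis crossing is at z = 0; one x-axis crossing is at x = 0; one y-axis crossing is at y = 0.
Finally, these observations pin down the coefficients.

3*x^2 - x*z + 3*y^2 + y*z + 2*z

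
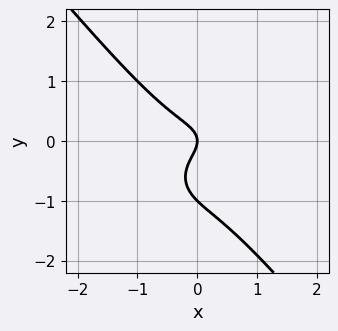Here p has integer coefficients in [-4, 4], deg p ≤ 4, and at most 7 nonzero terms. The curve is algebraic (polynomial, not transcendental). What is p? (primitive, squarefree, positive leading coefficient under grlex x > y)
2*x^3 + x*y^2 + 2*y^3 + 2*y^2 + x

First, deg p = 3.
Next, against the integer gridlines: it crosses the x-axis at the gridline x = 0; the y-axis gridline crossings are at y ∈ {-1, 0}.
Finally, assembling these constraints gives the stated polynomial.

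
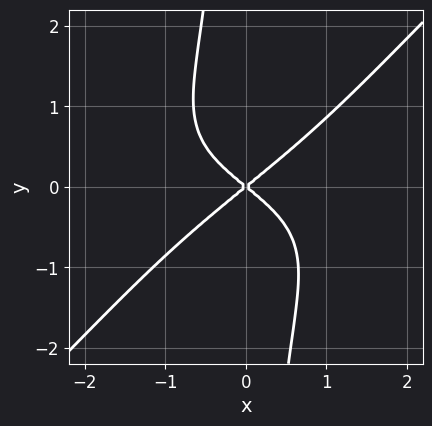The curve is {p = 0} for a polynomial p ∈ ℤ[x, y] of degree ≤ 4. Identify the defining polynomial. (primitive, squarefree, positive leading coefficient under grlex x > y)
First, degree: no degree-3 curve has this shape, so deg p = 4.
Then, observable constraints: it crosses the x-axis at the gridline x = 0; it meets the y-axis at y = 0 (among the integer gridlines).
Finally, putting this together gives p.

2*x^2*y^2 - 2*x*y^3 + 2*x^2 - 3*y^2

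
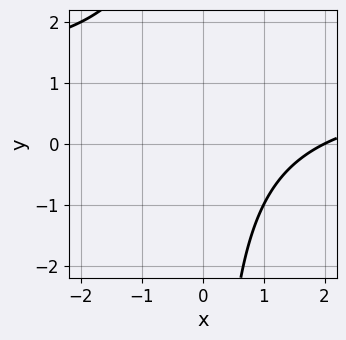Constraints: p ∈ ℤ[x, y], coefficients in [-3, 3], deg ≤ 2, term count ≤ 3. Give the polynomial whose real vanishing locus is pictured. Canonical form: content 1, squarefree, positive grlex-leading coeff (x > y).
First, deg p = 2. The shape is more complex than any degree-1 curve.
Then, checking where it meets the axes: it crosses the x-axis at the gridline x = 2; the curve avoids every integer y-axis point in the box.
Finally, solving for integer coefficients yields p as stated.

x*y - x + 2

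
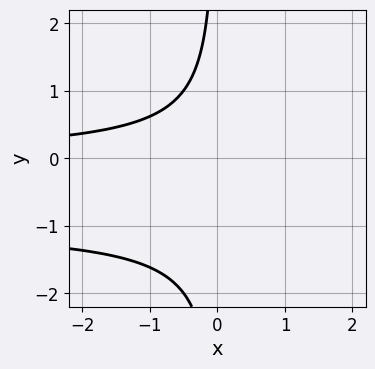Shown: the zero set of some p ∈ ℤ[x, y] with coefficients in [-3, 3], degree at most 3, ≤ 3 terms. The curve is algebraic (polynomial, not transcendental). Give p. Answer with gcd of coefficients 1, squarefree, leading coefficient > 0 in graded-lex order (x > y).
x*y^2 + x*y + 1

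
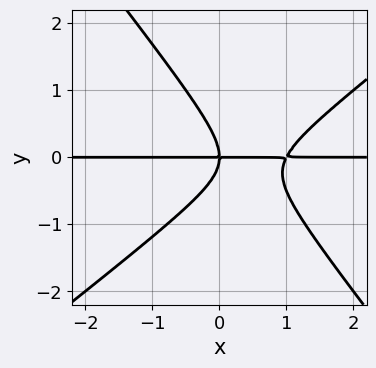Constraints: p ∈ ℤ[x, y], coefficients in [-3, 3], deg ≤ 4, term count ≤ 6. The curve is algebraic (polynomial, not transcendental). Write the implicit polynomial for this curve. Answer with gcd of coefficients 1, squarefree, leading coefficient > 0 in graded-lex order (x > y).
2*x^2*y - x*y^2 - 2*y^3 - 2*x*y

Degree: the shape is more complex than any degree-2 curve, so deg p = 3.
From the axis intercepts and sections: every point of the x-axis in the box is on the curve; it meets the y-axis at y = 0 (among the integer gridlines).
Solving for integer coefficients yields p as stated.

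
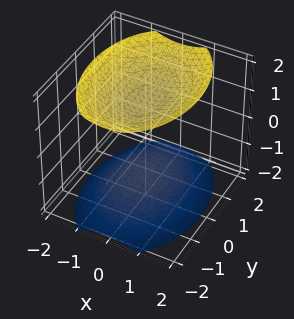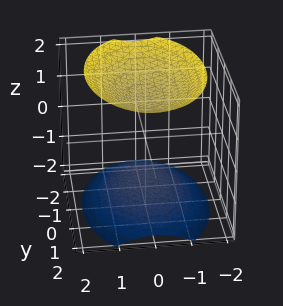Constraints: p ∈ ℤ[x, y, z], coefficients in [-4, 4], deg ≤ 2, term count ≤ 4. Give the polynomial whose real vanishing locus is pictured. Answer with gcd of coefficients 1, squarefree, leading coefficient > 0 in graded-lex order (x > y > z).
2*x^2 + y^2 - 2*z^2 + 3

First, the picture has 2 separate pieces. They look like related sheets of one shape, so recover p as a whole.
Next, the degree is 2 — two separate bowl-shaped sheets opening away from each other; a quadric.
Then, symmetries: mirror symmetry x ↦ −x ⇒ only even powers of x; the y ↦ −y reflection is a symmetry, so y appears only in even powers; it's symmetric under z → −z, forcing even powers of z.
Next, reading off the gridlines: it misses every integer gridline on the x-axis; the surface avoids every integer y-axis point in the box.
Finally, putting this together gives p.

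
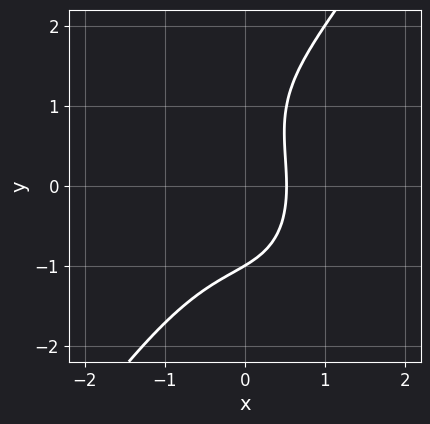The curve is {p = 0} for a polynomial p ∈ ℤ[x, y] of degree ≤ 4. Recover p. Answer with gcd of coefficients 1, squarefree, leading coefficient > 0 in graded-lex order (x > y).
1. The degree is 3 — no degree-2 curve has this shape.
2. Reading off the gridlines: one y-axis crossing is at y = -1.
3. Assembling these constraints gives the stated polynomial.

3*x^3 - y^3 + y^2 + 3*x - 2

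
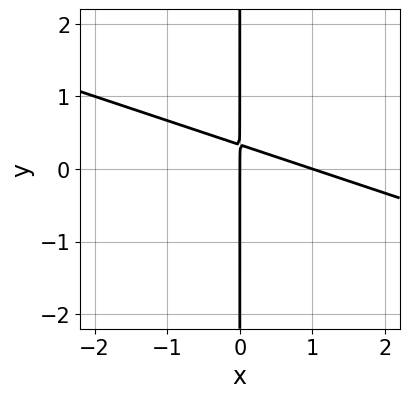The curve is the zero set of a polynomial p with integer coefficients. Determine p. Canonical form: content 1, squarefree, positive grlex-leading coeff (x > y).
x^2 + 3*x*y - x

(a) The degree is 2 — a generic line meets the curve in up to 2 points.
(b) Reading off the gridlines: the x-axis gridline crossings are at x ∈ {0, 1}; every point of the y-axis in the box is on the curve.
(c) The integer polynomial consistent with all of this is the stated p.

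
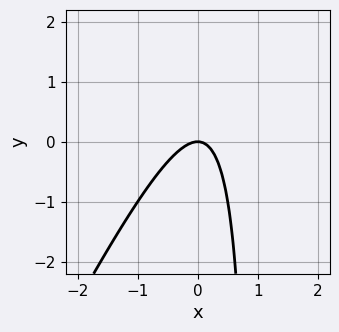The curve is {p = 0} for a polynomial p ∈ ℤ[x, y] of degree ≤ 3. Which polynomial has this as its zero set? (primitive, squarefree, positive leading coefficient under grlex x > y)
2*x^2 - x*y + y

1. deg p = 2. No degree-1 curve has this shape.
2. From the visible intercepts: one x-axis crossing is at x = 0; it meets the y-axis at y = 0 (among the integer gridlines).
3. Matching integer coefficients to the picture gives p.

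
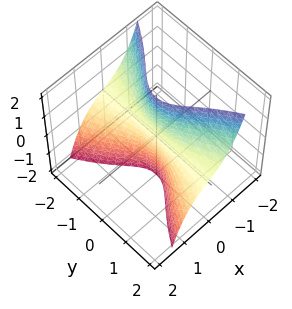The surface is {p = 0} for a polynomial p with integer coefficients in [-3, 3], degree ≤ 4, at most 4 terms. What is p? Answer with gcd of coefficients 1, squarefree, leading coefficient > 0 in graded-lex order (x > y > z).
(a) The degree is 3 — the shape is more complex than any degree-2 surface.
(b) Observable constraints: it crosses the x-axis at the gridline x = 0; the visible y-axis segment lies entirely on the surface; the visible z-axis segment lies entirely on the surface.
(c) Fitting integer coefficients to these (and the overall shape) gives p.

2*x^3 + y^2*z + 3*x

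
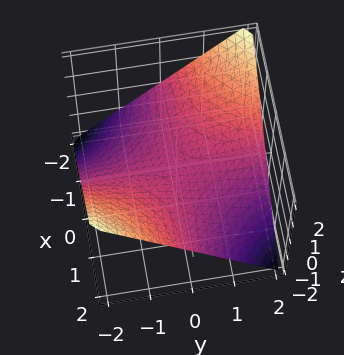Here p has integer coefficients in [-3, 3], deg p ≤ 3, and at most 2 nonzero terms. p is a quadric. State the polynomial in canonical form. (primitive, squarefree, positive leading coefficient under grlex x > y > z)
deg p = 2. A saddle surface; a quadric.
Against the integer gridlines: every point of the y-axis in the box is on the surface; every point of the x-axis in the box is on the surface; it meets the z-axis at z = 0 (among the integer gridlines).
Assembling these constraints gives the stated polynomial.

x*y + 2*z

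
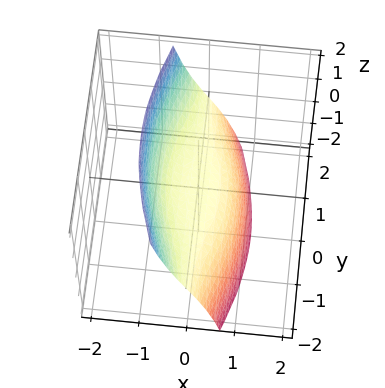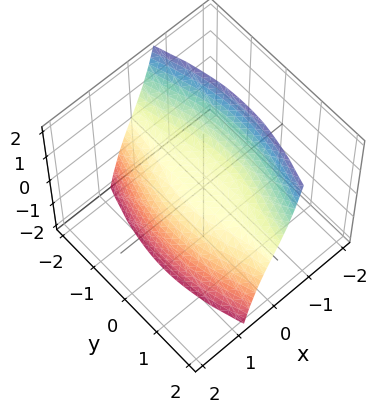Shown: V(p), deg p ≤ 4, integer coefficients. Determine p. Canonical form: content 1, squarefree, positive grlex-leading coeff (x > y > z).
First, degree: the shape is more complex than any degree-2 surface, so deg p = 3.
Next, checking where it meets the axes: the visible y-axis segment lies entirely on the surface; it crosses the z-axis at the gridline z = 0; it meets the x-axis at x = 0 (among the integer gridlines).
Finally, the integer polynomial consistent with all of this is the stated p.

3*x^3 + x*y^2 + 2*z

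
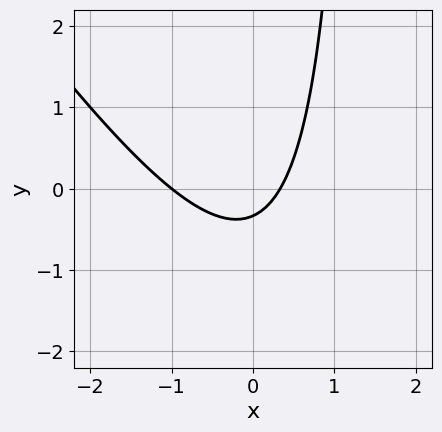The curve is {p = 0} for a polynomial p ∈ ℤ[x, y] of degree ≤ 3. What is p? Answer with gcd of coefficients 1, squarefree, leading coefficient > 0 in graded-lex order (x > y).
(a) The degree is 2 — the shape is more complex than any degree-1 curve.
(b) Against the integer gridlines: one x-axis crossing is at x = -1.
(c) Together with the visible shape, these determine p as stated.

3*x^2 + 2*x*y + 2*x - 3*y - 1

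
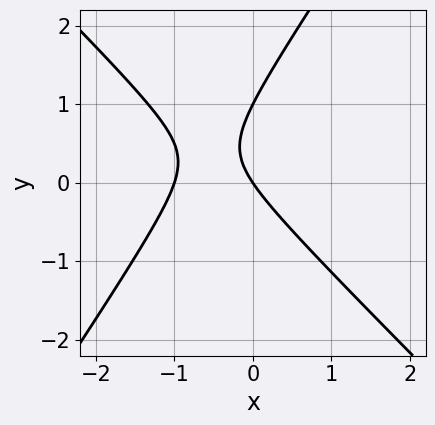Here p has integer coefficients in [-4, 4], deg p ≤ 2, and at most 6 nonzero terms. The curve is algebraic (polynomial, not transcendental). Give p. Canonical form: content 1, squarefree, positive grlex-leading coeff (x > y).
deg p = 2. No degree-1 curve has this shape.
From the visible intercepts: the y-axis gridline crossings are at y ∈ {0, 1}; among the integer gridlines, it crosses the x-axis at x ∈ {-1, 0}.
Putting this together gives p.

3*x^2 + x*y - 2*y^2 + 3*x + 2*y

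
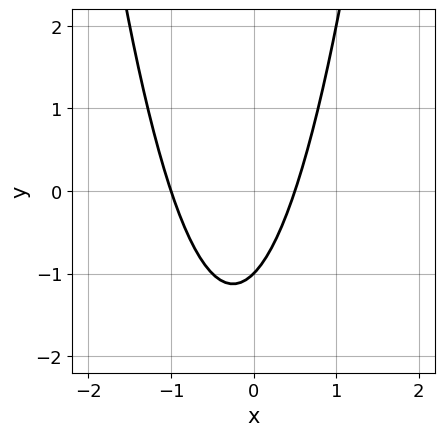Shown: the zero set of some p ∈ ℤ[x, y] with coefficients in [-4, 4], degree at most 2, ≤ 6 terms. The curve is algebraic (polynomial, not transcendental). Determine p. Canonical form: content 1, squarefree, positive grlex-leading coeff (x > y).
(a) deg p = 2. No degree-1 curve has this shape.
(b) From the axis intercepts and sections: it meets the y-axis at y = -1 (among the integer gridlines); it meets the x-axis at x = -1 (among the integer gridlines).
(c) Together with the visible shape, these determine p as stated.

2*x^2 + x - y - 1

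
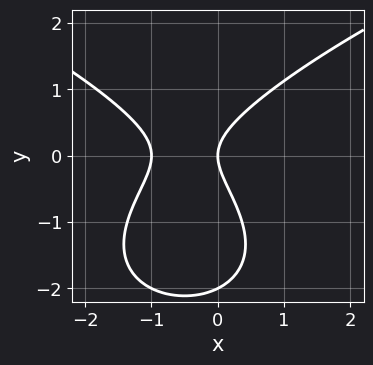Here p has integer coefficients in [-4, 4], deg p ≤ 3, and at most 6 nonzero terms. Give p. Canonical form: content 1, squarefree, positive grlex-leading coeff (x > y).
y^3 - 2*x^2 + 2*y^2 - 2*x

1. The degree is 3 — the shape is more complex than any degree-2 curve.
2. From the visible intercepts: among the integer gridlines, it crosses the x-axis at x ∈ {-1, 0}; among the integer gridlines, it crosses the y-axis at y ∈ {-2, 0}.
3. Matching integer coefficients to the picture gives p.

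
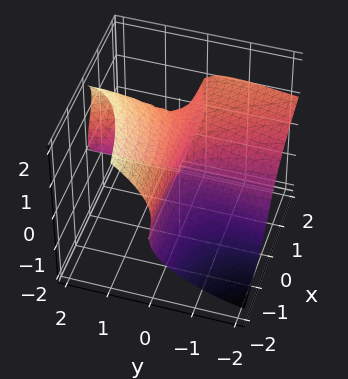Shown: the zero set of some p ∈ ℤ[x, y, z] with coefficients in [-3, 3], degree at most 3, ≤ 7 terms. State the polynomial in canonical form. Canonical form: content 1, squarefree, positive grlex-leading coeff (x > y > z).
y^2*z - 2*y*z^2 + 2*z^3 + 2*x*y - 2*z^2

(a) The degree is 3 — the shape is more complex than any degree-2 surface.
(b) Reading off the gridlines: the visible x-axis segment lies entirely on the surface; the visible y-axis segment lies entirely on the surface.
(c) These observations pin down the coefficients. Check: (0, 0, 1) on the z-axis lies on the surface, and p(0, 0, 1) = 0. ✓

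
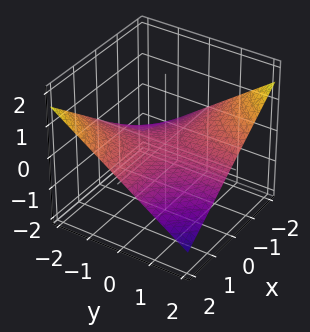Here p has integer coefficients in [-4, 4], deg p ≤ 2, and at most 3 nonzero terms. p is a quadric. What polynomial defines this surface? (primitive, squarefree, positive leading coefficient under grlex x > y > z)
First, deg p = 2. A saddle surface; a quadric.
Then, against the integer gridlines: every point of the y-axis in the box is on the surface; every point of the x-axis in the box is on the surface.
Finally, these observations pin down the coefficients.

x*y + 3*z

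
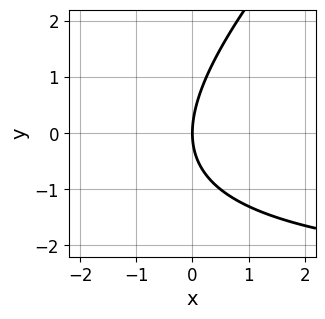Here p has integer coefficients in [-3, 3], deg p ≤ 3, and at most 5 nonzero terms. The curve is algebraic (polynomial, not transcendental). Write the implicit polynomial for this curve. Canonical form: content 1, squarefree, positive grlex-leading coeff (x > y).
x*y - y^2 + 3*x

1. The degree is 2 — the shape is more complex than any degree-1 curve.
2. Checking where it meets the axes: it crosses the y-axis at the gridline y = 0; one x-axis crossing is at x = 0.
3. Solving for integer coefficients yields p as stated.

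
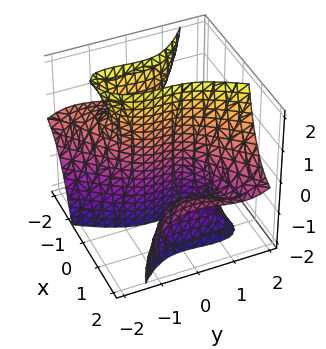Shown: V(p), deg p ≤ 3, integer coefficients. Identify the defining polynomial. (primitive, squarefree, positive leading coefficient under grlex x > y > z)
2*x^2*z + x*y^2 + x*z^2 - y^3 + x

First, the degree is 3 — a generic line meets the surface in up to 3 points.
Next, reading off the gridlines: it meets the y-axis at y = 0 (among the integer gridlines); the visible z-axis segment lies entirely on the surface; it meets the x-axis at x = 0 (among the integer gridlines).
Finally, matching integer coefficients to the picture gives p.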